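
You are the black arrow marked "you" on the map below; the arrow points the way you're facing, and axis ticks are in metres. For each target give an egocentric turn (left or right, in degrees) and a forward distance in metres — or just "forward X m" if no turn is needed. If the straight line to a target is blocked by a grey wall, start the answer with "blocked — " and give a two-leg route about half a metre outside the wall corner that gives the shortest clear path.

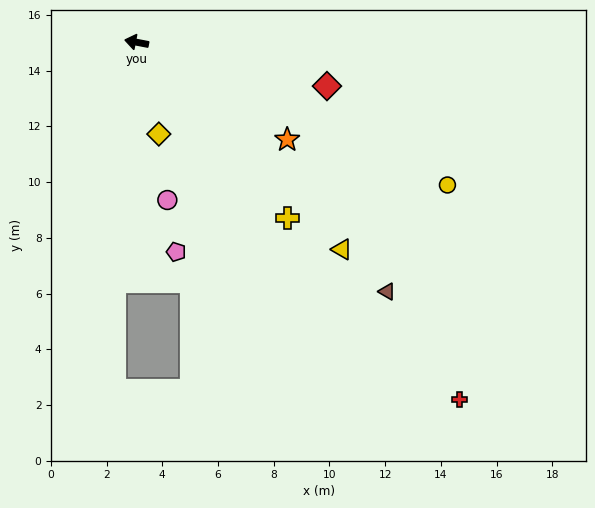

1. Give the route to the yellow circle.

turn left 166°, forward 12.3 m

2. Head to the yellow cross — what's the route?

turn left 142°, forward 8.3 m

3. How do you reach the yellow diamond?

turn left 114°, forward 3.4 m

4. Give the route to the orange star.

turn left 158°, forward 6.4 m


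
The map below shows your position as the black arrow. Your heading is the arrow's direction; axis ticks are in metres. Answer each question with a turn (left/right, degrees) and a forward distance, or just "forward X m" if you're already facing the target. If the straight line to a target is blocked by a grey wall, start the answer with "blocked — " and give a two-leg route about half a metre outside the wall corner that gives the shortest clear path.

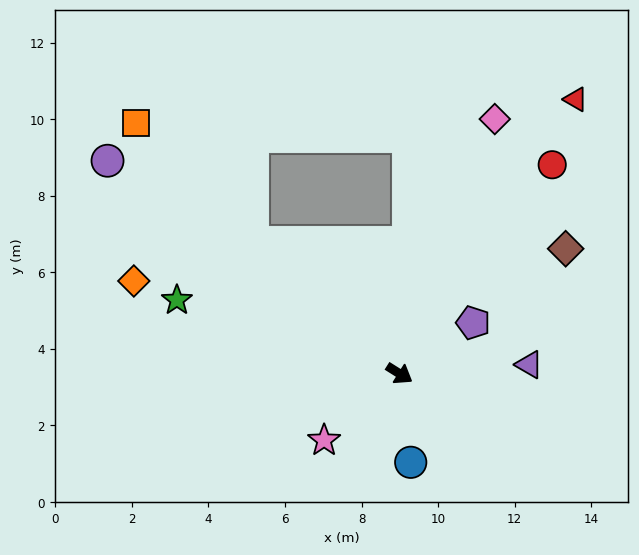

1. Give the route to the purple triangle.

turn left 36°, forward 3.4 m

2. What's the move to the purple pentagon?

turn left 67°, forward 2.3 m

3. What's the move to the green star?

turn right 166°, forward 6.1 m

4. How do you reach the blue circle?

turn right 51°, forward 2.3 m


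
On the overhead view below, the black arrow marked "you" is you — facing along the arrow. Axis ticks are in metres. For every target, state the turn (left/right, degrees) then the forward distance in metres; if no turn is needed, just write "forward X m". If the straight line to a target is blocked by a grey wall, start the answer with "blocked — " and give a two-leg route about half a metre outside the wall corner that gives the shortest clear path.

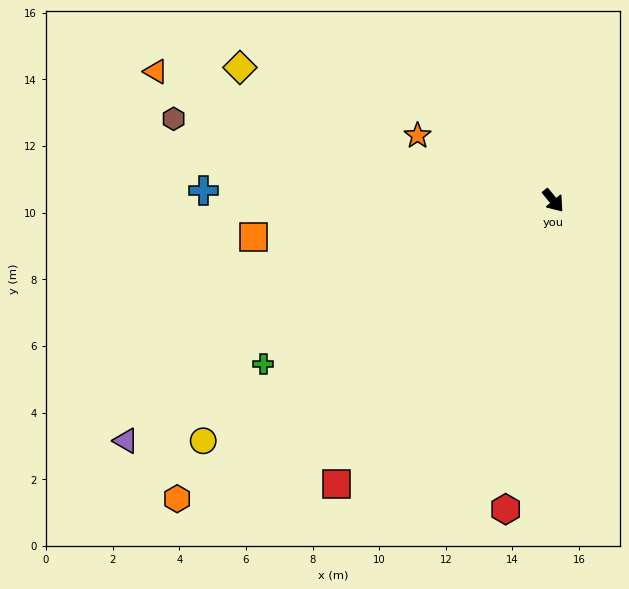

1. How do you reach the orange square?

turn right 123°, forward 9.1 m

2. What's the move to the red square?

turn right 77°, forward 10.7 m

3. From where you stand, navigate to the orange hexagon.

turn right 91°, forward 14.4 m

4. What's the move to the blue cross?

turn right 131°, forward 10.5 m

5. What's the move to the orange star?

turn right 155°, forward 4.5 m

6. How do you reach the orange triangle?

turn right 148°, forward 12.5 m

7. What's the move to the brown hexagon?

turn right 142°, forward 11.7 m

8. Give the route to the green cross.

turn right 100°, forward 10.0 m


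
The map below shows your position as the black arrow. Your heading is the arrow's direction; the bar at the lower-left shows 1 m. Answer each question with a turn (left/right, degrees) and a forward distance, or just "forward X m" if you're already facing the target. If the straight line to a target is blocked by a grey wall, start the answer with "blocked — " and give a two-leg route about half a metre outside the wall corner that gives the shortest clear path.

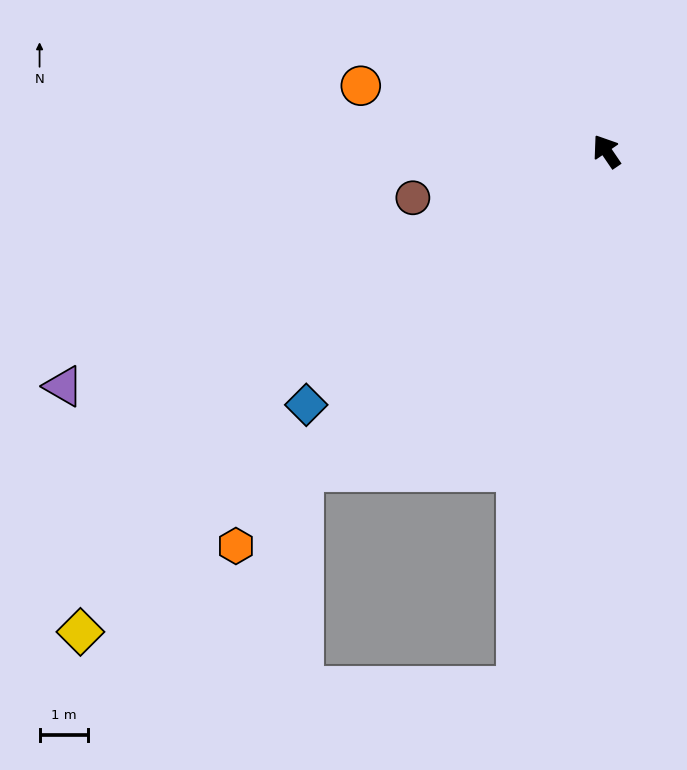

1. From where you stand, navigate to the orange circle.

turn left 41°, forward 5.3 m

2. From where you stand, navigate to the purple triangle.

turn left 79°, forward 12.3 m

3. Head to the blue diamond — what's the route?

turn left 96°, forward 8.1 m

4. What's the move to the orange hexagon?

turn left 103°, forward 11.2 m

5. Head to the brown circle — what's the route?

turn left 69°, forward 4.1 m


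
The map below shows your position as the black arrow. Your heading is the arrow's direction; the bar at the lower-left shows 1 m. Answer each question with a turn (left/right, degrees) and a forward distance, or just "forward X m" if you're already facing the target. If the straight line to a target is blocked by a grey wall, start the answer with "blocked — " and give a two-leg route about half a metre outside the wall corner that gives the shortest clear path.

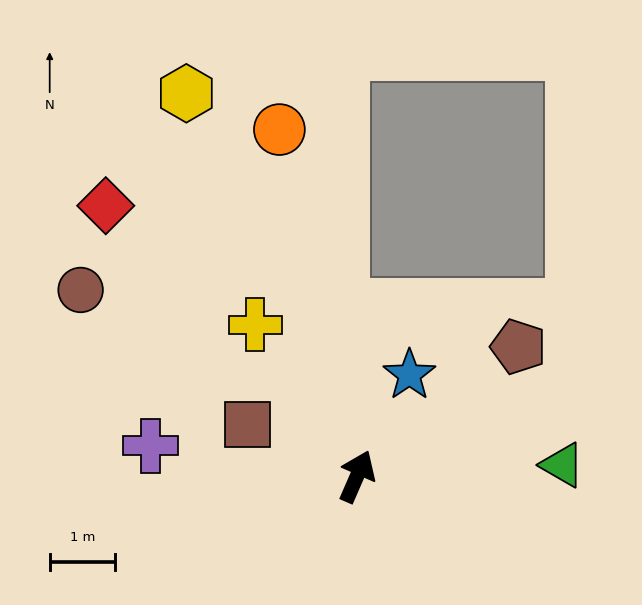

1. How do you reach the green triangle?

turn right 63°, forward 3.1 m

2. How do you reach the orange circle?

turn left 36°, forward 5.4 m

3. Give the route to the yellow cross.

turn left 57°, forward 2.8 m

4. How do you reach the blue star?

turn right 4°, forward 1.7 m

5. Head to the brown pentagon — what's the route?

turn right 28°, forward 3.2 m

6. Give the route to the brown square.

turn left 88°, forward 1.9 m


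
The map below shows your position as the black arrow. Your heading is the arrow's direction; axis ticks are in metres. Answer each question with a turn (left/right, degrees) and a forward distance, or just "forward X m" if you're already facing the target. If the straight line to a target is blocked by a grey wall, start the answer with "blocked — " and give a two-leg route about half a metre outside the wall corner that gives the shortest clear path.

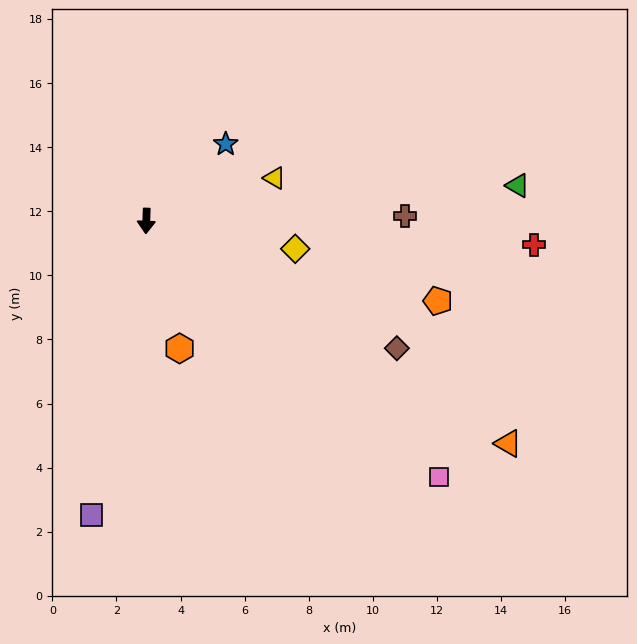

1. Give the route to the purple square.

turn right 8°, forward 9.3 m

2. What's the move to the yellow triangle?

turn left 111°, forward 4.2 m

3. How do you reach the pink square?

turn left 51°, forward 12.1 m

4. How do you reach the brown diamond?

turn left 65°, forward 8.8 m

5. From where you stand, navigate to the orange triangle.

turn left 61°, forward 13.3 m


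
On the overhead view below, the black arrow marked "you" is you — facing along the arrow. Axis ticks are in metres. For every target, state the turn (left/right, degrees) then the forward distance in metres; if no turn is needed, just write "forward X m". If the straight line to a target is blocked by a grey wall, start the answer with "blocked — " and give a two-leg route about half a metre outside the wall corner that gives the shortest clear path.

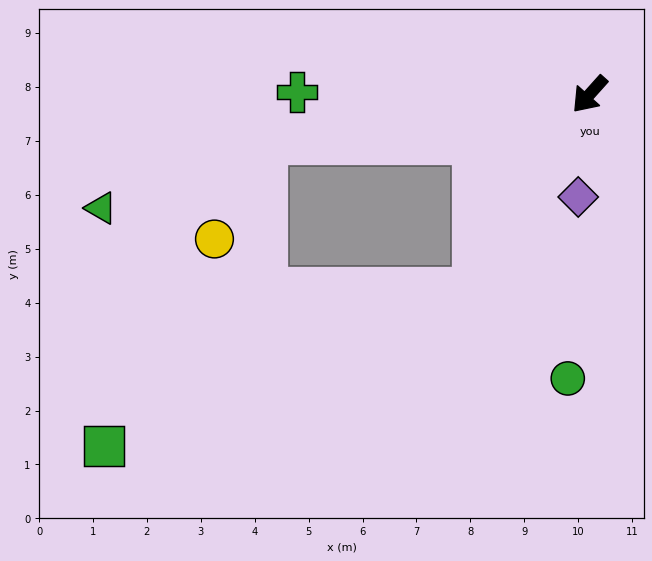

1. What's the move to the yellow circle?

blocked — turn right 40°, forward 6.1 m, then turn left 54°, forward 2.0 m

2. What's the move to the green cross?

turn right 49°, forward 5.4 m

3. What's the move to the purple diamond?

turn left 36°, forward 1.9 m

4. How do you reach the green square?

blocked — turn left 12°, forward 4.2 m, then turn right 37°, forward 7.5 m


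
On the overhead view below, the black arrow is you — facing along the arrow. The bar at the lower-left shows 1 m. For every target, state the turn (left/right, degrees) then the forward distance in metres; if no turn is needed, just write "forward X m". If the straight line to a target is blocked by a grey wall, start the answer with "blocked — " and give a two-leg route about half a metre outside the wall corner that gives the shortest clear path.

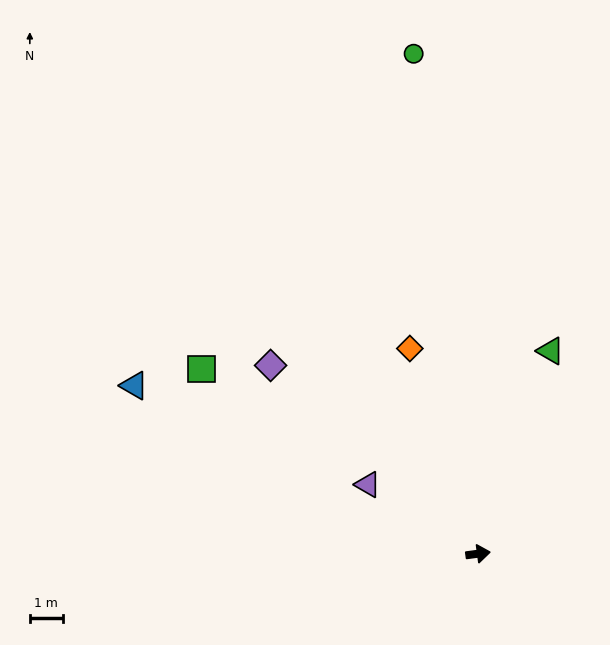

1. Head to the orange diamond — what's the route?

turn left 101°, forward 6.5 m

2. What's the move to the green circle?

turn left 90°, forward 15.2 m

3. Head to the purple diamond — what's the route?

turn left 130°, forward 8.5 m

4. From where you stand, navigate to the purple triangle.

turn left 140°, forward 3.9 m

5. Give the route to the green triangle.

turn left 63°, forward 6.5 m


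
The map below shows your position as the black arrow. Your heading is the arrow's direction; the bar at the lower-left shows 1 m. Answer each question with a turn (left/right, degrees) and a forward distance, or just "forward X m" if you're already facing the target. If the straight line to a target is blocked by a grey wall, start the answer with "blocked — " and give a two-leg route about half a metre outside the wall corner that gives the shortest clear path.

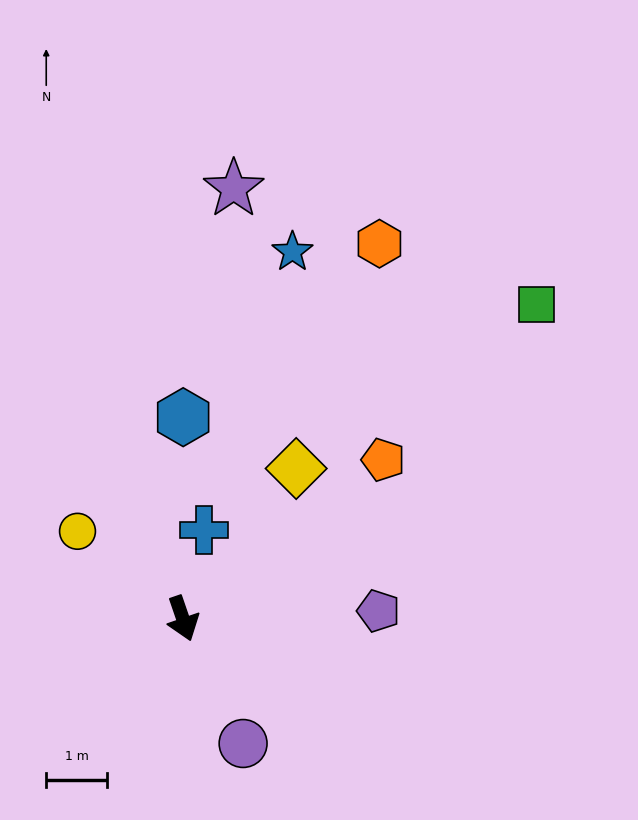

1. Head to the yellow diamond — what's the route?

turn left 124°, forward 3.1 m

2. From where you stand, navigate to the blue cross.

turn left 147°, forward 1.5 m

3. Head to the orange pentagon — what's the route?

turn left 109°, forward 4.2 m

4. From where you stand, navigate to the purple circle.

turn left 7°, forward 2.3 m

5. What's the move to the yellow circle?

turn right 149°, forward 2.3 m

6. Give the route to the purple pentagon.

turn left 73°, forward 3.2 m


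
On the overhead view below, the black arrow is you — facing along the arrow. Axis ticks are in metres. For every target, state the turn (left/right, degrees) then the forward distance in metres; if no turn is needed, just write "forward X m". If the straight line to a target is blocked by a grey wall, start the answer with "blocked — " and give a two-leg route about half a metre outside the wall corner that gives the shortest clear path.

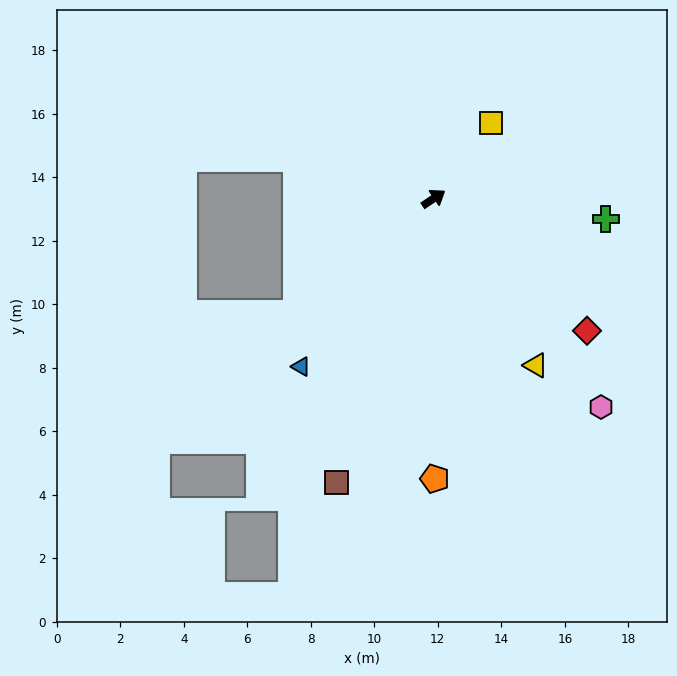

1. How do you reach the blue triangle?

turn right 162°, forward 6.7 m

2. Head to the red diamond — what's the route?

turn right 75°, forward 6.4 m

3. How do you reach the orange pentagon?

turn right 124°, forward 8.8 m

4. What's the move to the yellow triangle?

turn right 92°, forward 6.2 m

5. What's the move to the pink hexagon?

turn right 85°, forward 8.4 m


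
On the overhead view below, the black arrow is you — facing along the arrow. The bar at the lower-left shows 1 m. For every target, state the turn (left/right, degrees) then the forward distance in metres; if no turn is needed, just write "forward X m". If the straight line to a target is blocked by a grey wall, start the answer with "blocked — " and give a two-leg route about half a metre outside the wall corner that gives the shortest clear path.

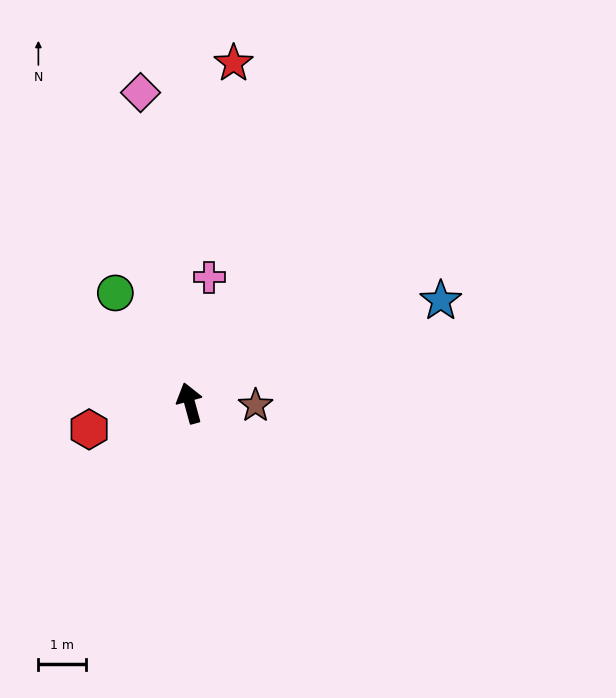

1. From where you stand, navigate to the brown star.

turn right 107°, forward 1.4 m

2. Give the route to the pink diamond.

turn right 6°, forward 6.6 m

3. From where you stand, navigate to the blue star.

turn right 83°, forward 5.7 m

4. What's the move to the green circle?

turn left 19°, forward 2.8 m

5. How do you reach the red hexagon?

turn left 89°, forward 2.2 m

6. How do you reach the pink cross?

turn right 24°, forward 2.7 m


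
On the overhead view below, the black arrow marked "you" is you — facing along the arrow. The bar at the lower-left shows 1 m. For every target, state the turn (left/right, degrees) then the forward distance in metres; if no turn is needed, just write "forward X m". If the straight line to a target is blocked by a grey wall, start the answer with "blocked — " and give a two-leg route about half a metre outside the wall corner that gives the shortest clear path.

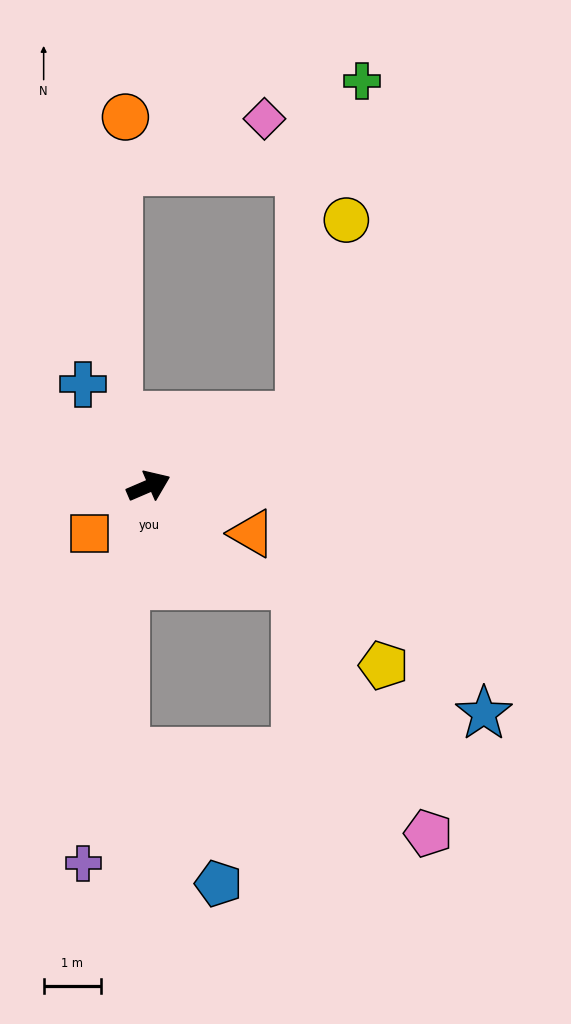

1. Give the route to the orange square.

turn right 164°, forward 1.3 m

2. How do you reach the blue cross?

turn left 100°, forward 2.1 m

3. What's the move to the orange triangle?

turn right 48°, forward 2.0 m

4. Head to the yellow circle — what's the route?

blocked — forward 2.9 m, then turn left 53°, forward 3.5 m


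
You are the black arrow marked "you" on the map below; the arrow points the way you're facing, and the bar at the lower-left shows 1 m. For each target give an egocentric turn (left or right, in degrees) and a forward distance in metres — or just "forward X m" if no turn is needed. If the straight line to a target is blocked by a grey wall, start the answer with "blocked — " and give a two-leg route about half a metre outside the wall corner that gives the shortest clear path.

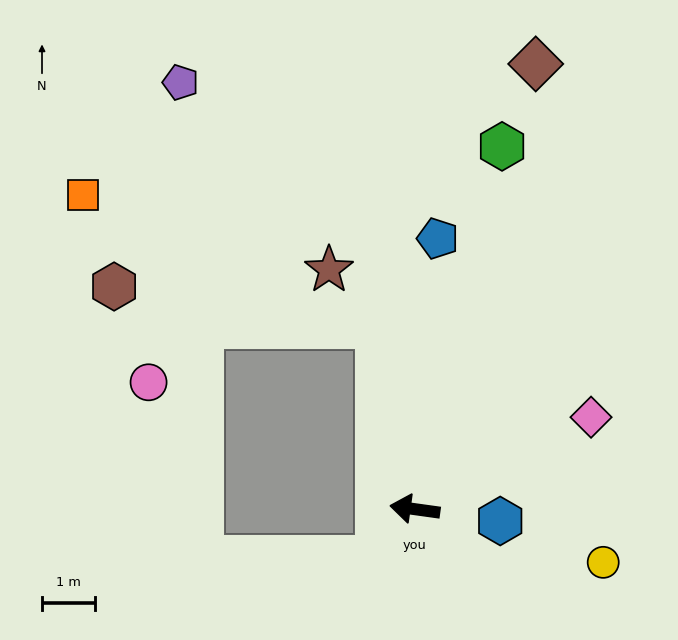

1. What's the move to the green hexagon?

turn right 96°, forward 7.1 m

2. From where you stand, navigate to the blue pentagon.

turn right 87°, forward 5.1 m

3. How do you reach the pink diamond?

turn right 145°, forward 3.8 m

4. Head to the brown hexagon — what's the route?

blocked — turn right 71°, forward 3.5 m, then turn left 70°, forward 5.1 m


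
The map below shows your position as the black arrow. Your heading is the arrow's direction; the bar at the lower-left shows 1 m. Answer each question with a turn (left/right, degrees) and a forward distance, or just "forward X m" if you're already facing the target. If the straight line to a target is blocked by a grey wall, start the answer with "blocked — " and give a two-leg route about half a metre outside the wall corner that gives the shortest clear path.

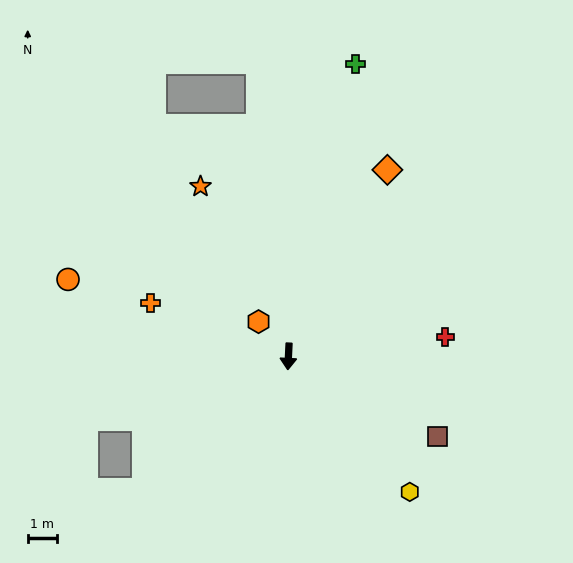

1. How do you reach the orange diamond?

turn left 155°, forward 7.2 m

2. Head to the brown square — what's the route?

turn left 65°, forward 5.7 m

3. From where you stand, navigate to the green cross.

turn left 170°, forward 10.2 m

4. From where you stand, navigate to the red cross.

turn left 100°, forward 5.4 m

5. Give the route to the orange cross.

turn right 108°, forward 5.0 m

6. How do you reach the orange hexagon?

turn right 137°, forward 1.6 m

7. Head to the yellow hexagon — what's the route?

turn left 45°, forward 6.2 m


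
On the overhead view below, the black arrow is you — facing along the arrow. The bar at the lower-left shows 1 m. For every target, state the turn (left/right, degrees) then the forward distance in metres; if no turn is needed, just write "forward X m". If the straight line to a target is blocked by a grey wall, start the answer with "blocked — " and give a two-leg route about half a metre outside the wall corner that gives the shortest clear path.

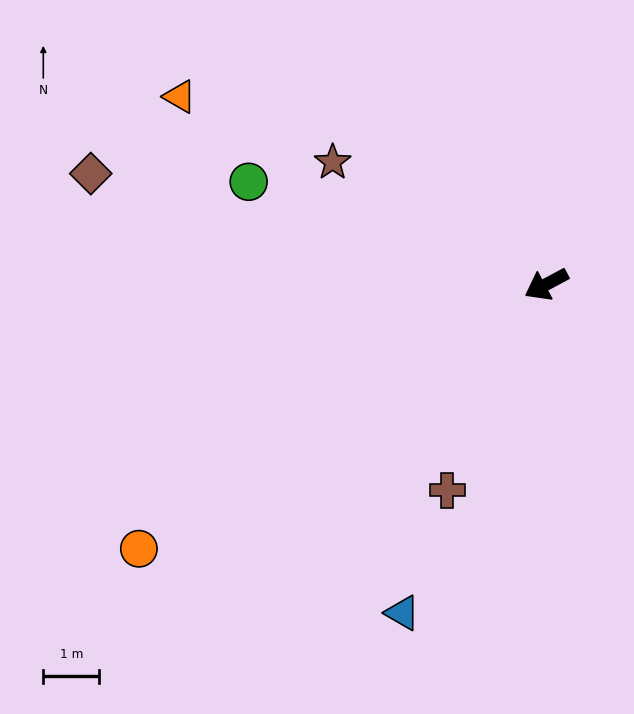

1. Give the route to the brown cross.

turn left 36°, forward 4.1 m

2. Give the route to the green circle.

turn right 47°, forward 5.6 m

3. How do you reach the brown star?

turn right 58°, forward 4.4 m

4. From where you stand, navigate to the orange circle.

turn left 5°, forward 8.7 m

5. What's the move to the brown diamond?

turn right 42°, forward 8.4 m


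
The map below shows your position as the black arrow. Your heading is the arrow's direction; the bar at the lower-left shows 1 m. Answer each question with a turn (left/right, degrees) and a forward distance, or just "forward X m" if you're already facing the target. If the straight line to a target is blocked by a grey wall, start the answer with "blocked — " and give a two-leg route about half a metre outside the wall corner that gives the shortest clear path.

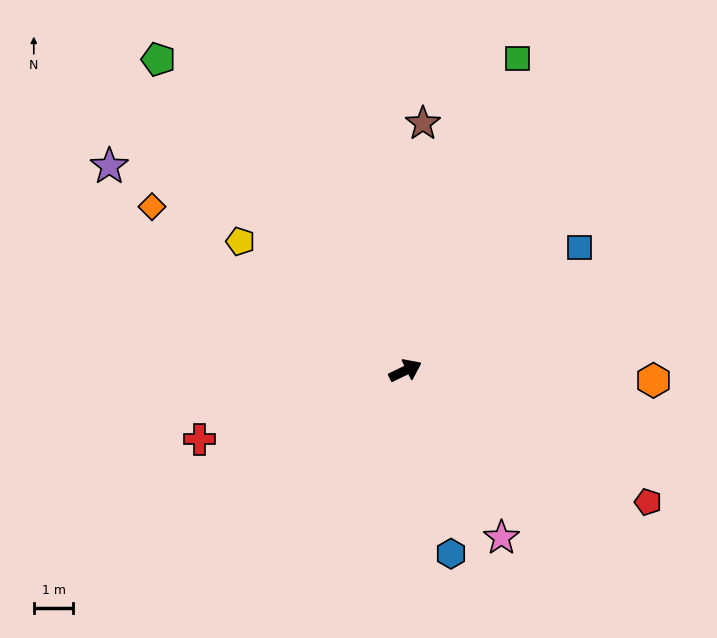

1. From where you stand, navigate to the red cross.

turn left 173°, forward 5.5 m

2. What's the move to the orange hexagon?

turn right 28°, forward 6.3 m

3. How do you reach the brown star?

turn left 60°, forward 6.2 m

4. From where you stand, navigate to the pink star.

turn right 86°, forward 4.9 m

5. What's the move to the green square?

turn left 44°, forward 8.4 m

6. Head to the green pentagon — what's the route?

turn left 103°, forward 10.0 m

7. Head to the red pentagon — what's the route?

turn right 54°, forward 7.0 m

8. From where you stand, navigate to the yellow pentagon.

turn left 116°, forward 5.3 m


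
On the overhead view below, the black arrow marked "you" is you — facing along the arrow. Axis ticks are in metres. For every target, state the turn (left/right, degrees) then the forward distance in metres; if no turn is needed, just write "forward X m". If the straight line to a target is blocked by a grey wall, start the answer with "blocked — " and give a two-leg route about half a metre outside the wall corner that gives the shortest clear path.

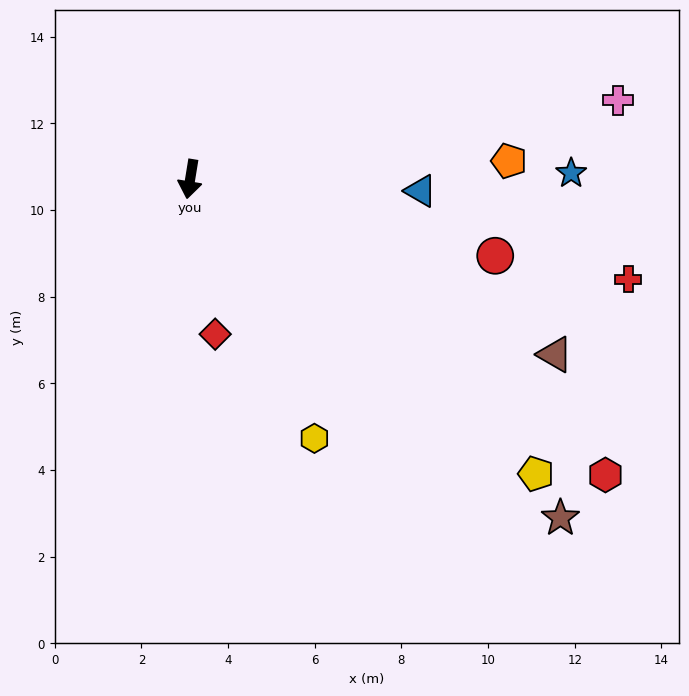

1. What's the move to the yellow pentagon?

turn left 59°, forward 10.5 m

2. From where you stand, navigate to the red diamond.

turn left 18°, forward 3.6 m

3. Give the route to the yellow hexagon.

turn left 35°, forward 6.6 m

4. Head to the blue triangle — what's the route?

turn left 96°, forward 5.3 m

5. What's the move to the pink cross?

turn left 110°, forward 10.0 m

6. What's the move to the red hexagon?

turn left 64°, forward 11.8 m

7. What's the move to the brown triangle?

turn left 74°, forward 9.3 m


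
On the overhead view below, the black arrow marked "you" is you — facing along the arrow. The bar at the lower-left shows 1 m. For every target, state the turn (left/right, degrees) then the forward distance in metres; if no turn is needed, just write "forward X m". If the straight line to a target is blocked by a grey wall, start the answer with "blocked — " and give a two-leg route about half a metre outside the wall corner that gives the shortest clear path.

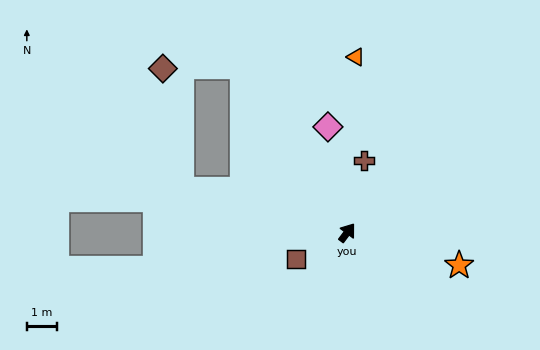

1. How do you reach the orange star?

turn right 70°, forward 3.9 m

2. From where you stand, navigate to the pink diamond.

turn left 47°, forward 3.6 m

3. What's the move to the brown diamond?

blocked — turn left 112°, forward 5.7 m, then turn right 66°, forward 4.1 m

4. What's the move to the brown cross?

turn left 24°, forward 2.5 m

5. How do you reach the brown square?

turn left 154°, forward 1.9 m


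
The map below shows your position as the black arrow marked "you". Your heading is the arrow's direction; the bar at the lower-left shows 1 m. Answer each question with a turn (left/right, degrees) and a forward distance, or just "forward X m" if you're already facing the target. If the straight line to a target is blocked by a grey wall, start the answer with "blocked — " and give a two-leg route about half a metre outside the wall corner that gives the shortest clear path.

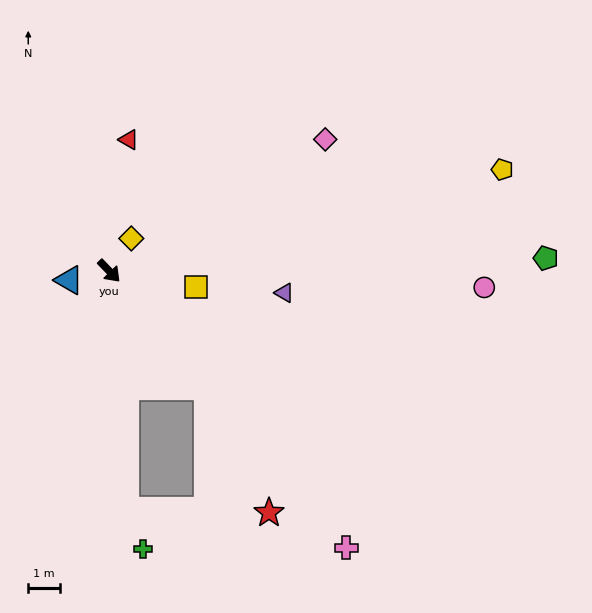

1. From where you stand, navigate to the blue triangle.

turn right 121°, forward 1.3 m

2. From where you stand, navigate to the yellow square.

turn left 36°, forward 2.8 m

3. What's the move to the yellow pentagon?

turn left 60°, forward 12.7 m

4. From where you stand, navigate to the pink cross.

turn right 3°, forward 11.4 m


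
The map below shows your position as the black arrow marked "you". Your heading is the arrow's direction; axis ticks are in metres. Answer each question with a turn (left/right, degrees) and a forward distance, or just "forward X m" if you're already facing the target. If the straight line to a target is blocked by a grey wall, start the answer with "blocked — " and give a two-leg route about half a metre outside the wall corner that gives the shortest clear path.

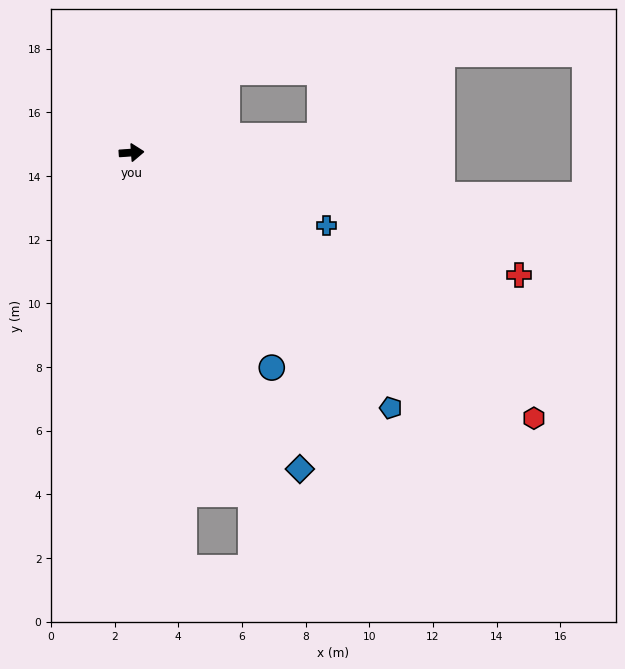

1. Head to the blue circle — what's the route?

turn right 61°, forward 8.1 m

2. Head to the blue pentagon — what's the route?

turn right 49°, forward 11.4 m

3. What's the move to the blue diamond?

turn right 66°, forward 11.3 m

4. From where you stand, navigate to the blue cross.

turn right 24°, forward 6.5 m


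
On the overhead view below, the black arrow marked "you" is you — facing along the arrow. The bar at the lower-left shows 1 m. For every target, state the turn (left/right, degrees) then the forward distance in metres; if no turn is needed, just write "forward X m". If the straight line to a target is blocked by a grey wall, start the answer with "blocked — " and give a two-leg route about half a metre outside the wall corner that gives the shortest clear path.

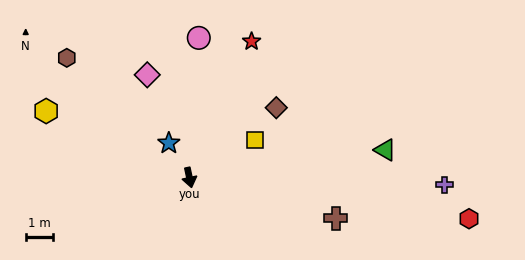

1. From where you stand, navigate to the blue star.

turn right 161°, forward 1.5 m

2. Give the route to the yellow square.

turn left 108°, forward 2.8 m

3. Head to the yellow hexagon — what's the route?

turn right 127°, forward 5.8 m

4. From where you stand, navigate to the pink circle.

turn left 164°, forward 5.2 m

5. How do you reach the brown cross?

turn left 62°, forward 5.6 m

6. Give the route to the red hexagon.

turn left 70°, forward 10.4 m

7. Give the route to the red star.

turn left 143°, forward 5.5 m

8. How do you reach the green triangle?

turn left 86°, forward 7.3 m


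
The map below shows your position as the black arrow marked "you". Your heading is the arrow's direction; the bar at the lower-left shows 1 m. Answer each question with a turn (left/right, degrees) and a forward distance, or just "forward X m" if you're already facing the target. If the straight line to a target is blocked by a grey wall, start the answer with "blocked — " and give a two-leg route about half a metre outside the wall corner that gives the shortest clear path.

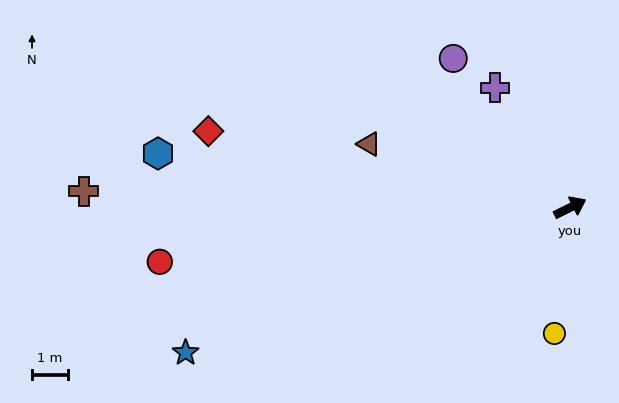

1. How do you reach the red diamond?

turn left 142°, forward 10.3 m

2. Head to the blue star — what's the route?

turn left 174°, forward 11.4 m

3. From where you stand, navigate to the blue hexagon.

turn left 146°, forward 11.6 m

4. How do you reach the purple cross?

turn left 96°, forward 3.9 m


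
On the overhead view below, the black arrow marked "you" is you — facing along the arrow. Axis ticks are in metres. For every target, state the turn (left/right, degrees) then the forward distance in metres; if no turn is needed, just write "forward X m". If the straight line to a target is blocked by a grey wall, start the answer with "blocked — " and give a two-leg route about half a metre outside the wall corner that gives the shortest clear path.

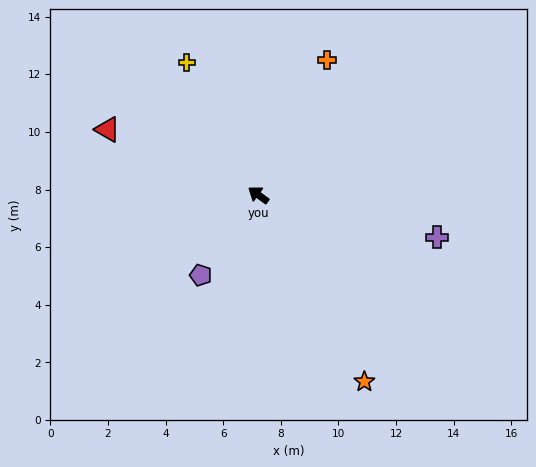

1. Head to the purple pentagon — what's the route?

turn left 90°, forward 3.4 m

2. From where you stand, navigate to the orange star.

turn left 156°, forward 7.5 m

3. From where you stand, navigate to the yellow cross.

turn right 26°, forward 5.2 m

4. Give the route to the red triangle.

turn left 13°, forward 5.7 m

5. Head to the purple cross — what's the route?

turn right 157°, forward 6.4 m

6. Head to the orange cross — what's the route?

turn right 81°, forward 5.2 m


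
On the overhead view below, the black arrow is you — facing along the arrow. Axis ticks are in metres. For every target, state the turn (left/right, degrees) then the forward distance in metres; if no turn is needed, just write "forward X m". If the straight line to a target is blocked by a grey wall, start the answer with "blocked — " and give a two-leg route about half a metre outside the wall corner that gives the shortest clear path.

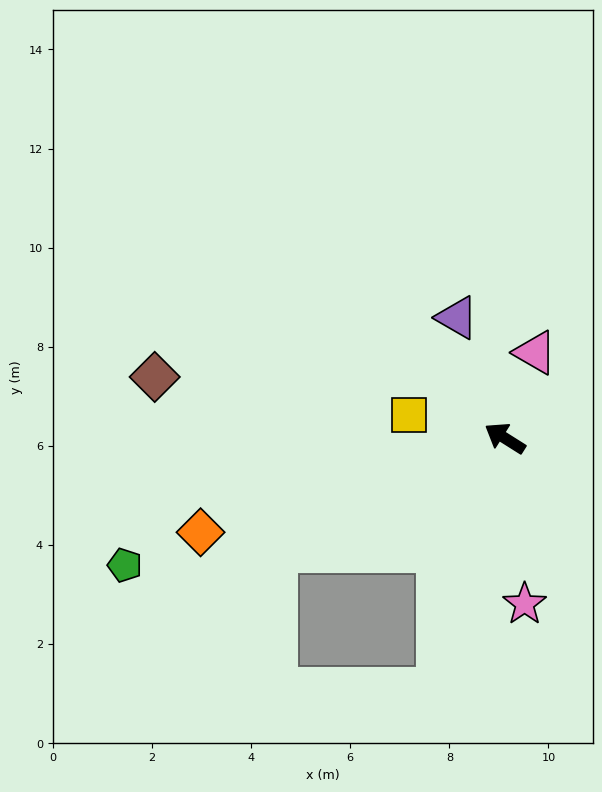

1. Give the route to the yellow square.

turn left 19°, forward 2.0 m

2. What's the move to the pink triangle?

turn right 77°, forward 1.8 m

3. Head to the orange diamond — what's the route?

turn left 49°, forward 6.4 m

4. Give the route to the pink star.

turn left 129°, forward 3.4 m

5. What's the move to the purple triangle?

turn right 36°, forward 2.6 m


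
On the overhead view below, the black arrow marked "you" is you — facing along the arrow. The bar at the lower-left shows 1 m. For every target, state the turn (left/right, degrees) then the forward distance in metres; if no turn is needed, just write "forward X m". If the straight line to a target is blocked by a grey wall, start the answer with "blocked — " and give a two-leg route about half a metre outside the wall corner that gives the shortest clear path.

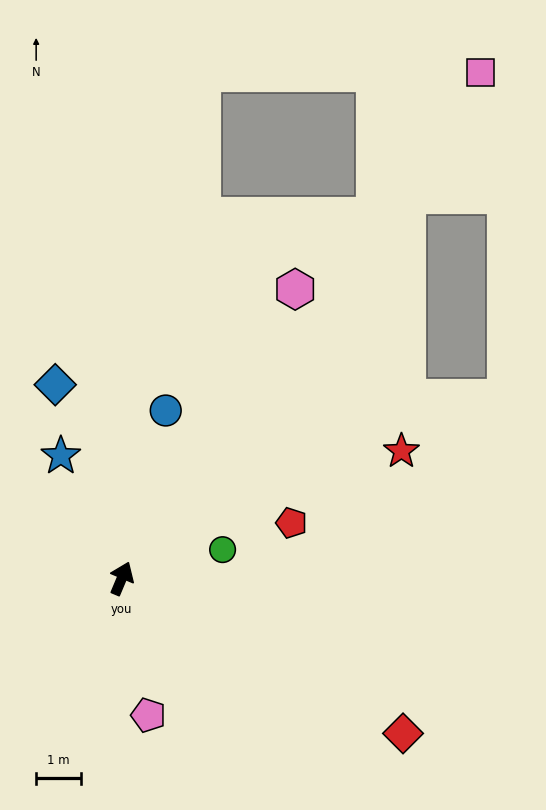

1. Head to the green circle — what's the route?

turn right 51°, forward 2.3 m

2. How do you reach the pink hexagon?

turn right 8°, forward 7.5 m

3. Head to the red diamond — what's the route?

turn right 96°, forward 7.2 m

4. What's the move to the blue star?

turn left 49°, forward 3.1 m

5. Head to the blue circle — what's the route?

turn left 8°, forward 3.9 m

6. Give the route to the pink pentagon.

turn right 146°, forward 3.1 m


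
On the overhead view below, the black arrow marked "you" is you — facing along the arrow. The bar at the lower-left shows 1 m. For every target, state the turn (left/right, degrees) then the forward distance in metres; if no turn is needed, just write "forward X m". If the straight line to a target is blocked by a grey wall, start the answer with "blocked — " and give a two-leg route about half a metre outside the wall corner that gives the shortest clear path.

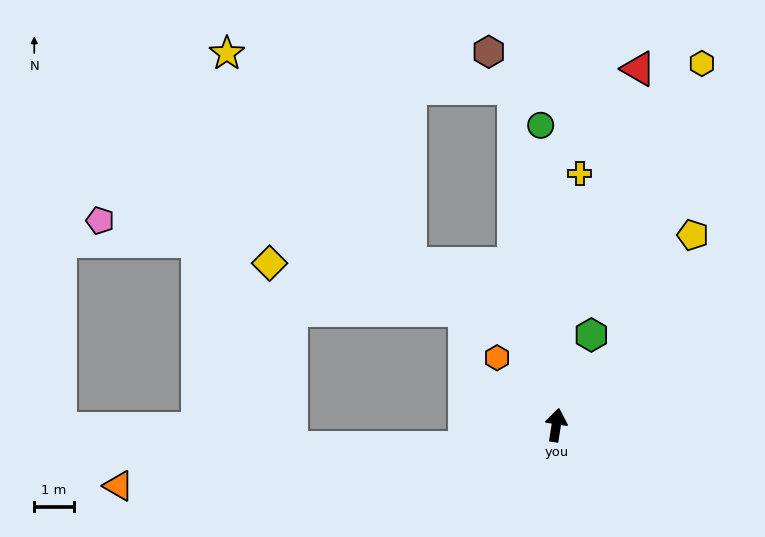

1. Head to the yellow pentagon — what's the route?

turn right 27°, forward 5.9 m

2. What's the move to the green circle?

turn left 12°, forward 7.6 m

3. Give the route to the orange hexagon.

turn left 50°, forward 2.3 m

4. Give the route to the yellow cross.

turn left 4°, forward 6.4 m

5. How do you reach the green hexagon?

turn right 12°, forward 2.4 m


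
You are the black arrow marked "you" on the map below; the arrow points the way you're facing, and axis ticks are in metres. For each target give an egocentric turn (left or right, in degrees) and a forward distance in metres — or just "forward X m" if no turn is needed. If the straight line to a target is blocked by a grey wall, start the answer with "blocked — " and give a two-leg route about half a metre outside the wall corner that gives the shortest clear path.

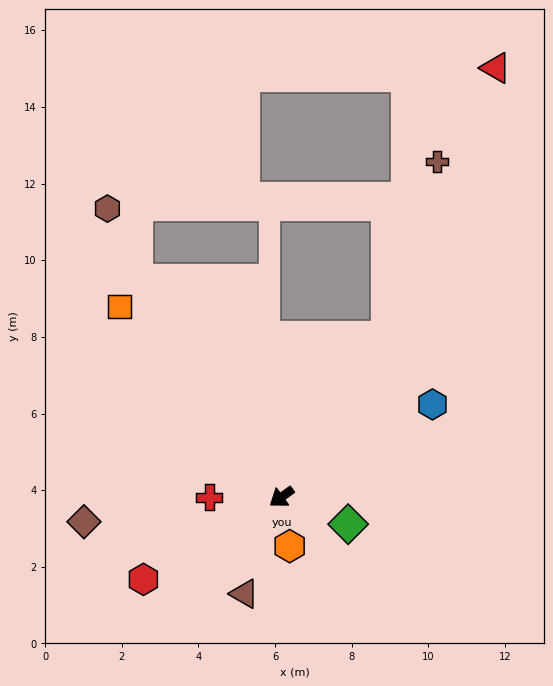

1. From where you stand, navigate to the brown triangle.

turn left 33°, forward 2.7 m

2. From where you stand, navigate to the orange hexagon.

turn left 64°, forward 1.3 m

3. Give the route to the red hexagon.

turn right 5°, forward 4.2 m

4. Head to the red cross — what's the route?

turn right 36°, forward 1.9 m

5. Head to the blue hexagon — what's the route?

turn left 176°, forward 4.6 m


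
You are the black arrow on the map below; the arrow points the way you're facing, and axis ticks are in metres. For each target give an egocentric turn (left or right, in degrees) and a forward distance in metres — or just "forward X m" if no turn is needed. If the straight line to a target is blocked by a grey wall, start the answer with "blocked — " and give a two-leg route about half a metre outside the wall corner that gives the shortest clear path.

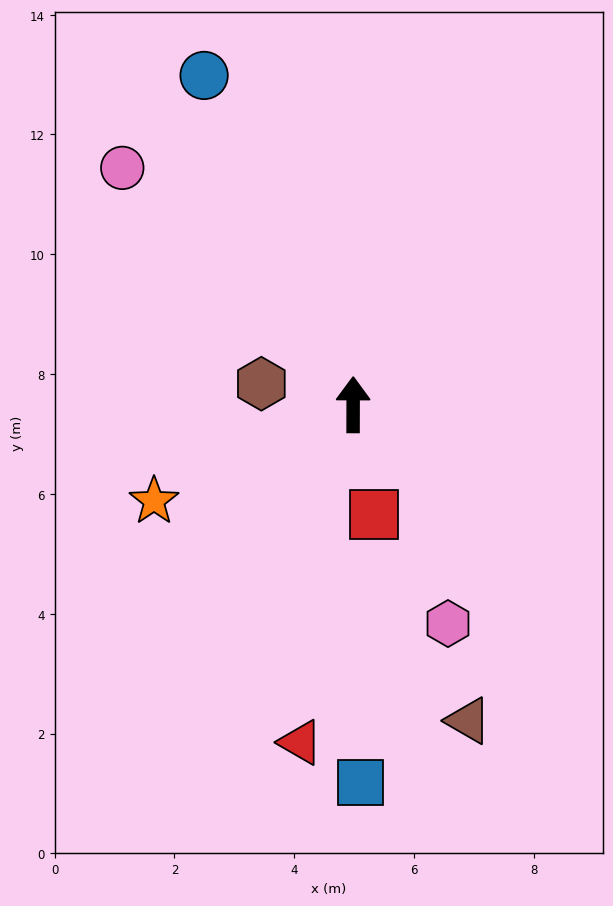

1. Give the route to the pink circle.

turn left 44°, forward 5.5 m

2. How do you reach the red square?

turn right 169°, forward 1.9 m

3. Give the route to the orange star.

turn left 116°, forward 3.7 m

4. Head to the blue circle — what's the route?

turn left 25°, forward 6.0 m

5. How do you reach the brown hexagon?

turn left 77°, forward 1.6 m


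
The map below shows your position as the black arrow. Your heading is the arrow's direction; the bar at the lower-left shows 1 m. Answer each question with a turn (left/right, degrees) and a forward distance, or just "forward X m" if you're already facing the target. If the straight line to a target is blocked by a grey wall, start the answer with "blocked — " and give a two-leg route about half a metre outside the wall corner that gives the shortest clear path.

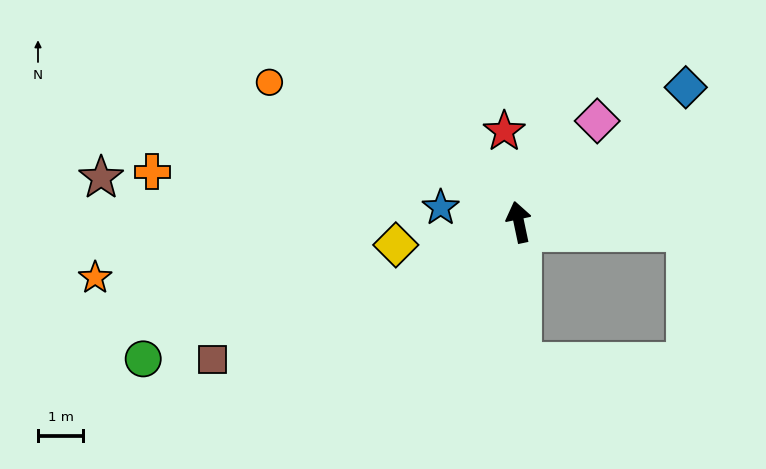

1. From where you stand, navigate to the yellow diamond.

turn left 89°, forward 2.8 m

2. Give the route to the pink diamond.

turn right 50°, forward 2.8 m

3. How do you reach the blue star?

turn left 68°, forward 1.8 m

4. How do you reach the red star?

turn right 3°, forward 2.0 m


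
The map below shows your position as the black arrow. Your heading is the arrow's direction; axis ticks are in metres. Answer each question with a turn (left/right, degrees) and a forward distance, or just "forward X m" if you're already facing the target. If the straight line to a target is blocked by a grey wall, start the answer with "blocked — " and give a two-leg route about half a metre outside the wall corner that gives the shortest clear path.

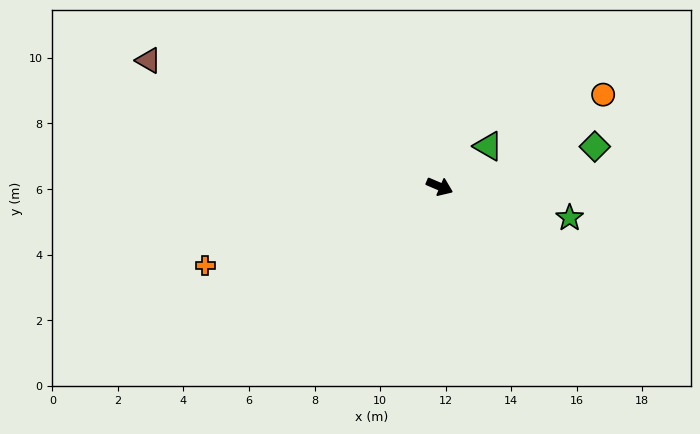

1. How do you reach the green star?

turn left 10°, forward 4.1 m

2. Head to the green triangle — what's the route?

turn left 63°, forward 1.9 m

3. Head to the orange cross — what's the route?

turn right 138°, forward 7.5 m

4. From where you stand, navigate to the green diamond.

turn left 38°, forward 4.9 m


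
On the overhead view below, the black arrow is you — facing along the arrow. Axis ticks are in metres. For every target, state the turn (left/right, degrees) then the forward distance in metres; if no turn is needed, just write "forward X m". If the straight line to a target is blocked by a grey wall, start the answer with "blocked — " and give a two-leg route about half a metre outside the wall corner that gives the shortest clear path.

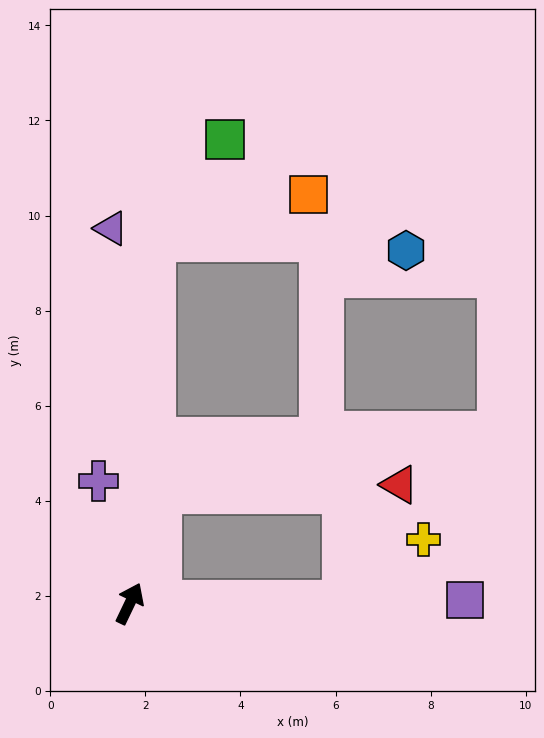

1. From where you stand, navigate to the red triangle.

blocked — turn right 64°, forward 4.5 m, then turn left 63°, forward 2.7 m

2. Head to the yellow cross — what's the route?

blocked — turn right 64°, forward 4.5 m, then turn left 37°, forward 2.1 m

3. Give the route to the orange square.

blocked — turn left 22°, forward 7.6 m, then turn right 69°, forward 3.4 m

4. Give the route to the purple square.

turn right 64°, forward 7.1 m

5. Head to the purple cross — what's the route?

turn left 40°, forward 2.7 m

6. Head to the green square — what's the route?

blocked — turn left 22°, forward 7.6 m, then turn right 31°, forward 2.6 m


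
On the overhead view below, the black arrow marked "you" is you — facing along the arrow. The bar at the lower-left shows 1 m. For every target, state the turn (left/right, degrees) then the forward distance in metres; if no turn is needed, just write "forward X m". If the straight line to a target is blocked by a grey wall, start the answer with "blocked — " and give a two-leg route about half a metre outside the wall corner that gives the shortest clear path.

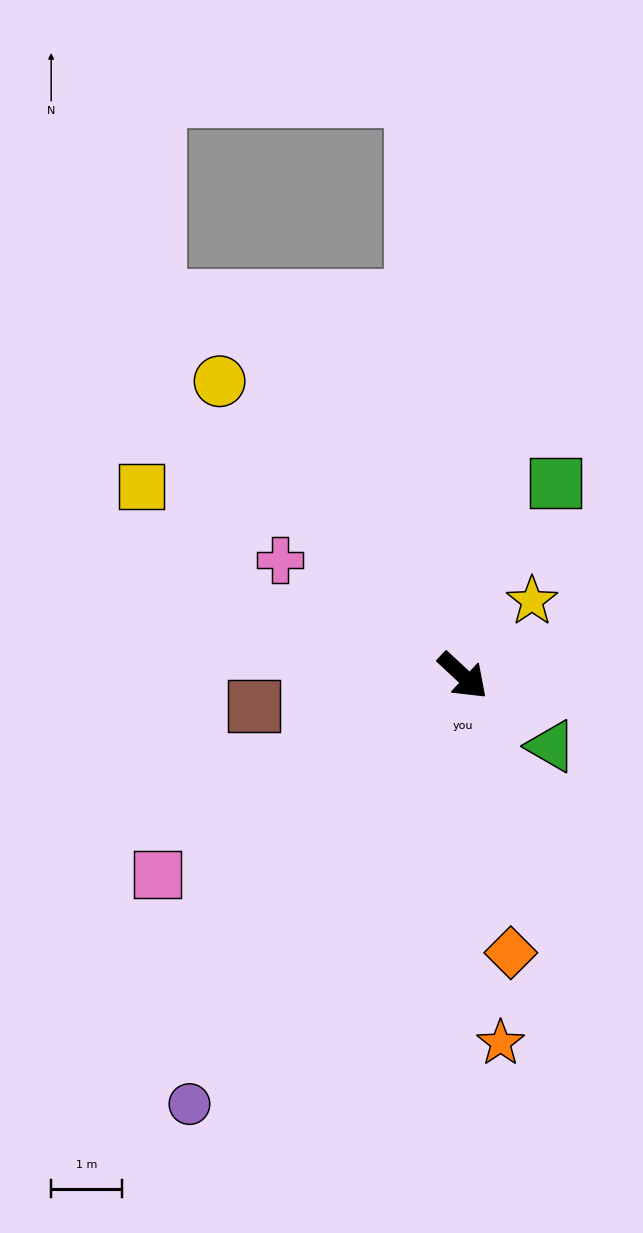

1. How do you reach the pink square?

turn right 104°, forward 5.2 m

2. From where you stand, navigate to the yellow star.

turn left 90°, forward 1.4 m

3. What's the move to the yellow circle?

turn left 172°, forward 5.4 m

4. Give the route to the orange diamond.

turn right 37°, forward 4.0 m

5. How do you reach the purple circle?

turn right 80°, forward 7.2 m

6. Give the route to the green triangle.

turn left 4°, forward 1.6 m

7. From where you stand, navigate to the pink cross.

turn right 169°, forward 3.1 m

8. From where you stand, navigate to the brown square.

turn right 129°, forward 3.0 m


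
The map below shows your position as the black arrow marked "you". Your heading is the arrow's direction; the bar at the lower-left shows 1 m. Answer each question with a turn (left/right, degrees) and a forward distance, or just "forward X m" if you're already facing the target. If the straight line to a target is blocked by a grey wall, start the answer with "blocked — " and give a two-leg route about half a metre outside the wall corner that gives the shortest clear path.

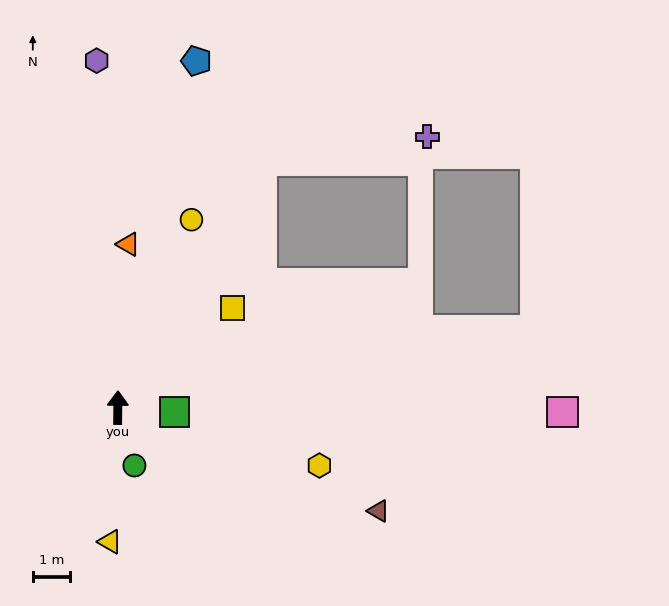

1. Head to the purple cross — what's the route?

blocked — turn right 30°, forward 7.7 m, then turn right 51°, forward 4.5 m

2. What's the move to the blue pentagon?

turn right 12°, forward 9.6 m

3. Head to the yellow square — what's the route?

turn right 48°, forward 4.1 m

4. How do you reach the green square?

turn right 94°, forward 1.5 m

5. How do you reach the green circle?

turn right 163°, forward 1.6 m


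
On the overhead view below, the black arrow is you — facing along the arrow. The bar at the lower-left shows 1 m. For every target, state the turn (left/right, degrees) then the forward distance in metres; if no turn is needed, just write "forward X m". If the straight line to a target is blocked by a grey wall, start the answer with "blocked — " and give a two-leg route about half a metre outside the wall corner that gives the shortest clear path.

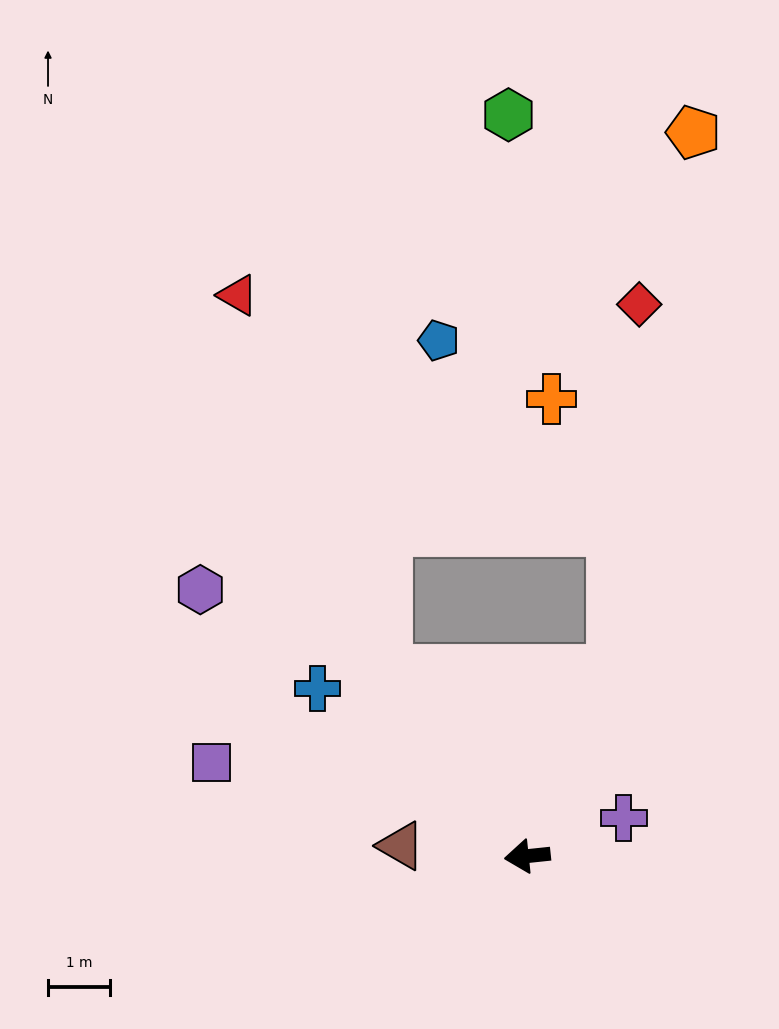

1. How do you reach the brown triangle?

turn right 11°, forward 2.0 m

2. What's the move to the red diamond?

blocked — turn right 121°, forward 3.3 m, then turn left 21°, forward 5.9 m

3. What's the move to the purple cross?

turn right 164°, forward 1.7 m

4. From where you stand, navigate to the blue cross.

turn right 45°, forward 4.3 m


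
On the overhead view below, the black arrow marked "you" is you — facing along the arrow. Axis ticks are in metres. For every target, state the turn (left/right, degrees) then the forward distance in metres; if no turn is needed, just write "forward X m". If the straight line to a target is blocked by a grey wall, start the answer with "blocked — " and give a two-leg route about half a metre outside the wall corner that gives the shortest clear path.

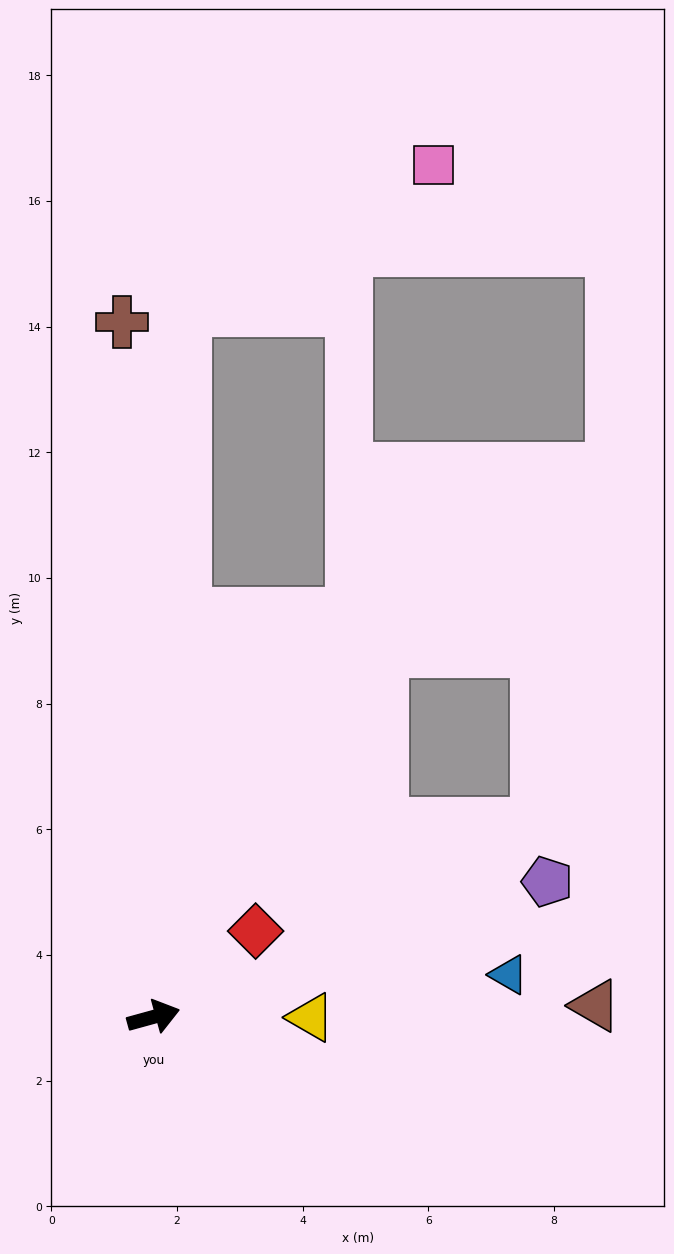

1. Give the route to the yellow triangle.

turn right 16°, forward 2.5 m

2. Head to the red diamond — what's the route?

turn left 25°, forward 2.1 m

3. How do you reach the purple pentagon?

turn left 4°, forward 6.6 m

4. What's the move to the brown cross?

turn left 77°, forward 11.1 m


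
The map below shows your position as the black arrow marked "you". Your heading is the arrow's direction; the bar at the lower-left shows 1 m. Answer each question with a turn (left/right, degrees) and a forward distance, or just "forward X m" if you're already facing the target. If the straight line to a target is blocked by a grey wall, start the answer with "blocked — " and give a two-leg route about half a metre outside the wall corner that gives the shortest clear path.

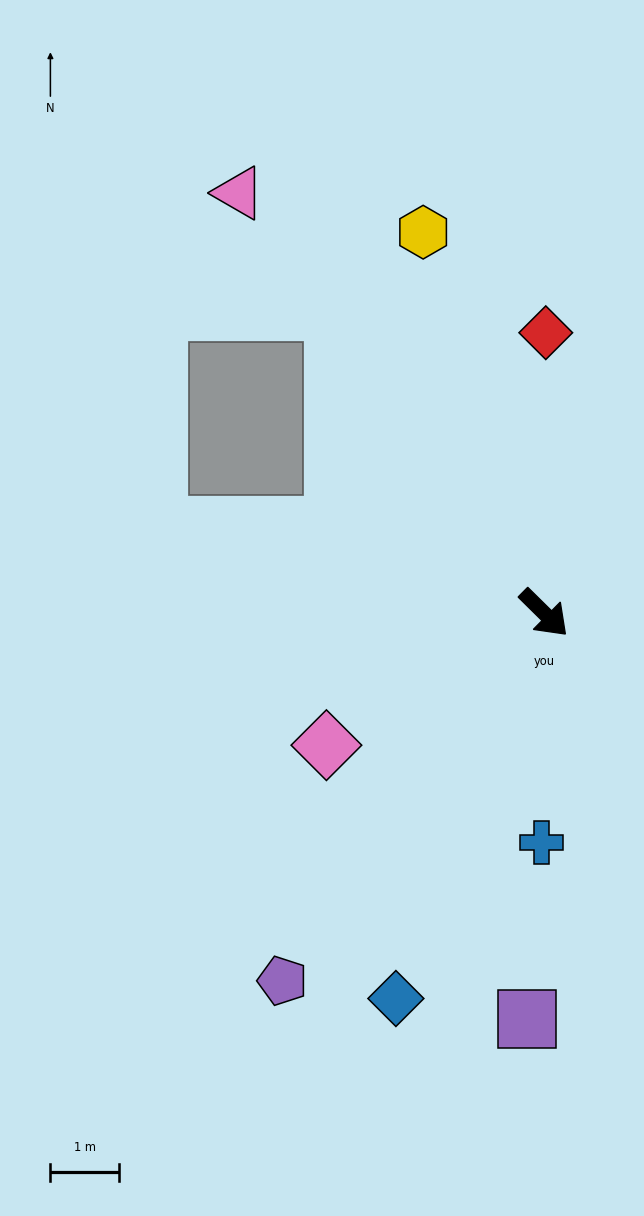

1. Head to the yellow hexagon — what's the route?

turn left 152°, forward 5.8 m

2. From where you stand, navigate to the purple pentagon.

turn right 81°, forward 6.6 m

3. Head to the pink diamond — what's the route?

turn right 104°, forward 3.7 m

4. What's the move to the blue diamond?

turn right 66°, forward 6.0 m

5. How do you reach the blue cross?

turn right 46°, forward 3.3 m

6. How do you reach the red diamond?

turn left 134°, forward 4.1 m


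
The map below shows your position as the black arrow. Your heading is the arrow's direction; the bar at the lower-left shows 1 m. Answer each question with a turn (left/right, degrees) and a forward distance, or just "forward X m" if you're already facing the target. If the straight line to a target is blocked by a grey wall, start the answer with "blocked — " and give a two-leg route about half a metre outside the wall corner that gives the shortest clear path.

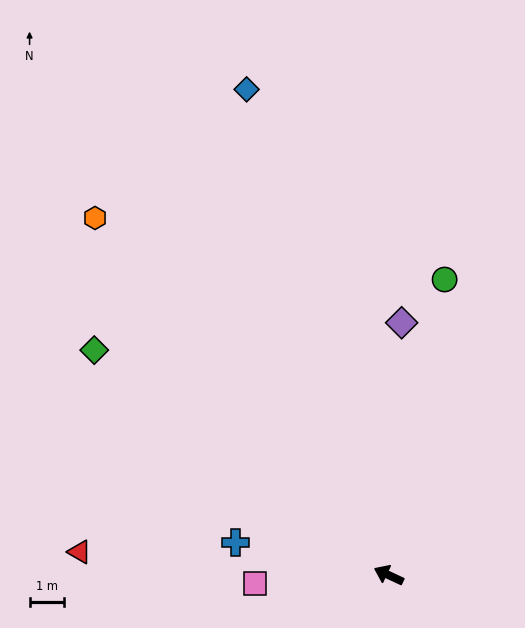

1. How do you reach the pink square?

turn left 29°, forward 3.9 m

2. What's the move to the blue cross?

turn left 13°, forward 4.6 m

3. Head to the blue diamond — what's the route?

turn right 49°, forward 14.9 m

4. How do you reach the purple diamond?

turn right 68°, forward 7.4 m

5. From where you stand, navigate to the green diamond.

turn right 12°, forward 10.9 m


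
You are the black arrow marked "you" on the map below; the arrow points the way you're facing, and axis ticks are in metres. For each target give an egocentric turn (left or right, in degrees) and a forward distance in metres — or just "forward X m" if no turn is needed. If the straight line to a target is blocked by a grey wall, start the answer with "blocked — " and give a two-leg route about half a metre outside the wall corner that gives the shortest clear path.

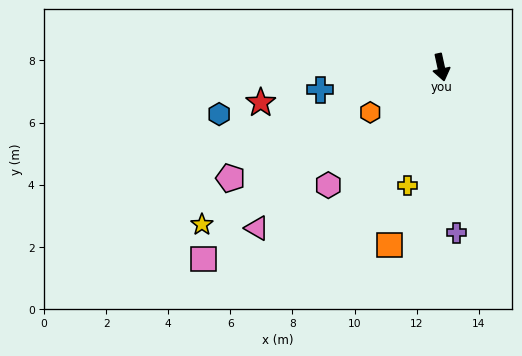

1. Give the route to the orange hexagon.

turn right 70°, forward 2.7 m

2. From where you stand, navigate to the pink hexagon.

turn right 56°, forward 5.3 m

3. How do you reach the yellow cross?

turn right 28°, forward 4.0 m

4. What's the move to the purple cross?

turn right 7°, forward 5.4 m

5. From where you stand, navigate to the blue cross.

turn right 92°, forward 4.0 m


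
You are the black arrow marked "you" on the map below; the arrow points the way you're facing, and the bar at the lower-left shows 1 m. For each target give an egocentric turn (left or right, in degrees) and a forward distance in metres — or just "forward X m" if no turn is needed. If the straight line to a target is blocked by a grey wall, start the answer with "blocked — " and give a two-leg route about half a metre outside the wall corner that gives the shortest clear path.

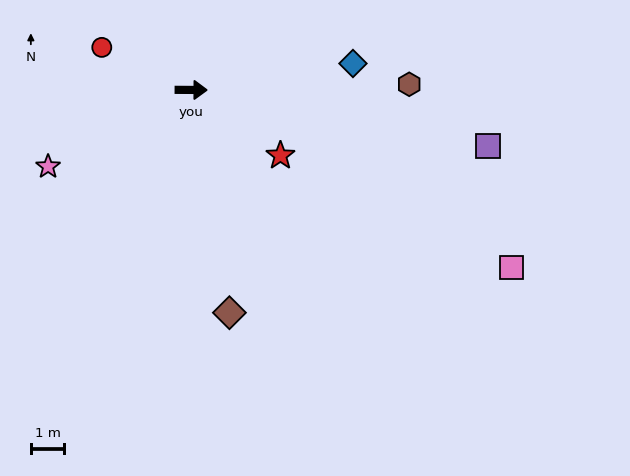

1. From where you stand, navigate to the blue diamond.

turn left 10°, forward 4.9 m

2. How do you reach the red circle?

turn left 155°, forward 3.0 m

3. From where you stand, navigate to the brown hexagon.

forward 6.5 m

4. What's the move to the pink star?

turn right 151°, forward 4.8 m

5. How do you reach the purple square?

turn right 10°, forward 9.0 m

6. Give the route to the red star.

turn right 36°, forward 3.3 m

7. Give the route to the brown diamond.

turn right 80°, forward 6.8 m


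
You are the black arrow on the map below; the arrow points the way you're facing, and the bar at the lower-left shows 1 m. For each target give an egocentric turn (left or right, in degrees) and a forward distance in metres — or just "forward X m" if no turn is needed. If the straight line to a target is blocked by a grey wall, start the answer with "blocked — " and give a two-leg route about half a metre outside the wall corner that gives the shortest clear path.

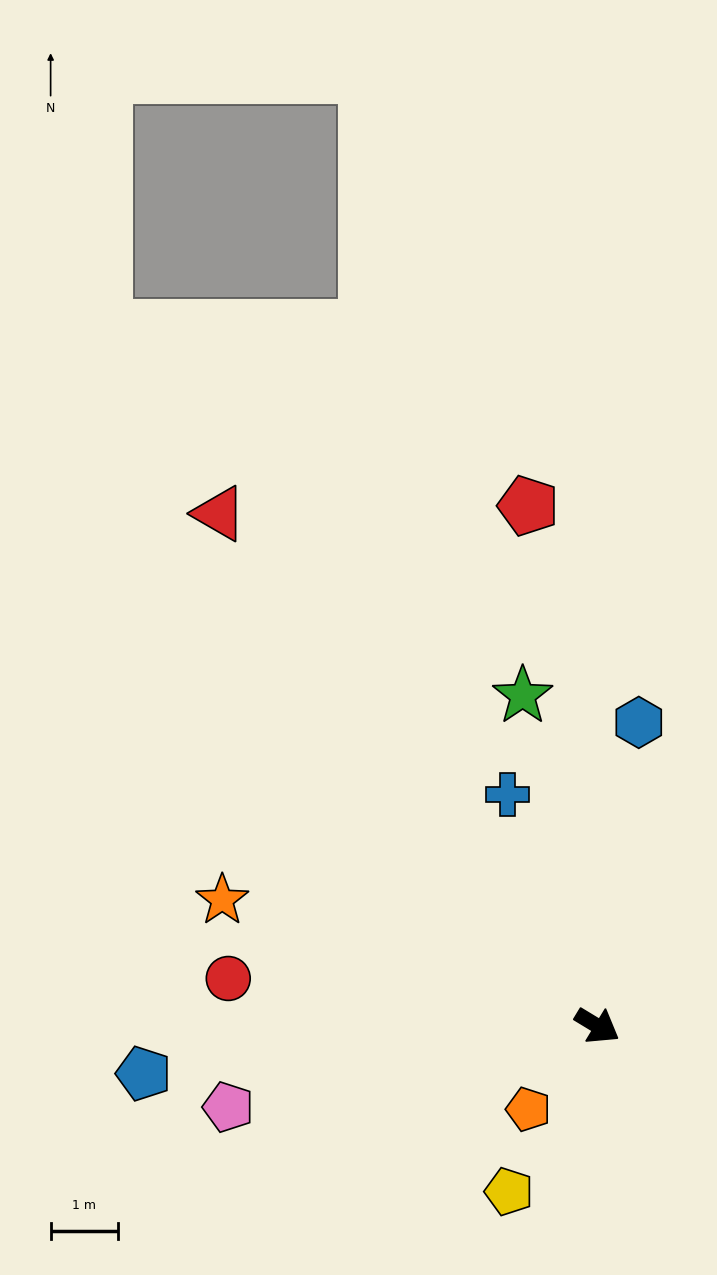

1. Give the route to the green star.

turn left 134°, forward 5.0 m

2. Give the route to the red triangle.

turn left 158°, forward 9.4 m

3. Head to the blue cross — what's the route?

turn left 142°, forward 3.7 m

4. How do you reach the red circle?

turn right 156°, forward 5.5 m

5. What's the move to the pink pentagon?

turn right 136°, forward 5.6 m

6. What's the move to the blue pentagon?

turn right 143°, forward 6.7 m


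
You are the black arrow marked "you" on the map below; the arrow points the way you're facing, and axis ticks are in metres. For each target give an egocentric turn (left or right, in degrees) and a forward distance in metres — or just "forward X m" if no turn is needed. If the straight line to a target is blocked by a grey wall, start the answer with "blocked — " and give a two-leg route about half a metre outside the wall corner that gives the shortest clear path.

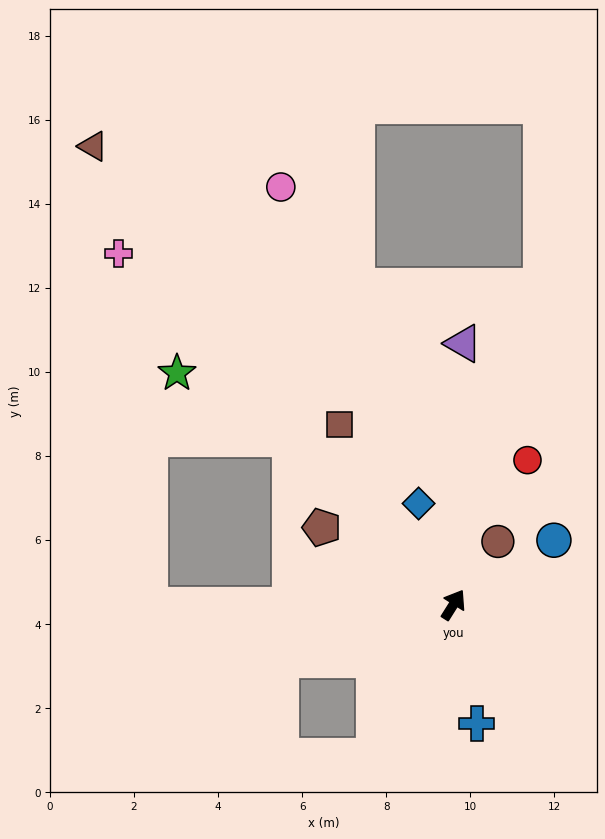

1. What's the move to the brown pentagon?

turn left 92°, forward 3.6 m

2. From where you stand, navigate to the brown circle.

turn right 3°, forward 1.8 m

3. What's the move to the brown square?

turn left 64°, forward 5.1 m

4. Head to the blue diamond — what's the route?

turn left 51°, forward 2.5 m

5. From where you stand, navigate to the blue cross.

turn right 137°, forward 2.9 m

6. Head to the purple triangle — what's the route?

turn left 30°, forward 6.2 m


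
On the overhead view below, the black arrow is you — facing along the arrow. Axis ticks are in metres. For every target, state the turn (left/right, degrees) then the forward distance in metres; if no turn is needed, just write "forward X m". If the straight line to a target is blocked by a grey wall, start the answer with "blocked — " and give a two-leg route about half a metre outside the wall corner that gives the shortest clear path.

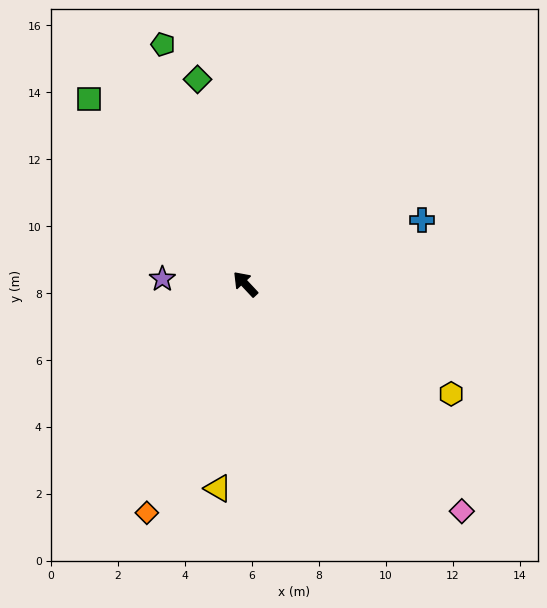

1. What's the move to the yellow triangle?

turn left 129°, forward 6.2 m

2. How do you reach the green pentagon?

turn right 24°, forward 7.6 m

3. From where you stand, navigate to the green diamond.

turn right 30°, forward 6.3 m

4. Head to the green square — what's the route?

turn right 3°, forward 7.3 m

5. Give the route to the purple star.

turn left 43°, forward 2.5 m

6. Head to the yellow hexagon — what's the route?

turn right 161°, forward 7.0 m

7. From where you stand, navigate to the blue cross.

turn right 113°, forward 5.6 m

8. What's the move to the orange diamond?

turn left 114°, forward 7.4 m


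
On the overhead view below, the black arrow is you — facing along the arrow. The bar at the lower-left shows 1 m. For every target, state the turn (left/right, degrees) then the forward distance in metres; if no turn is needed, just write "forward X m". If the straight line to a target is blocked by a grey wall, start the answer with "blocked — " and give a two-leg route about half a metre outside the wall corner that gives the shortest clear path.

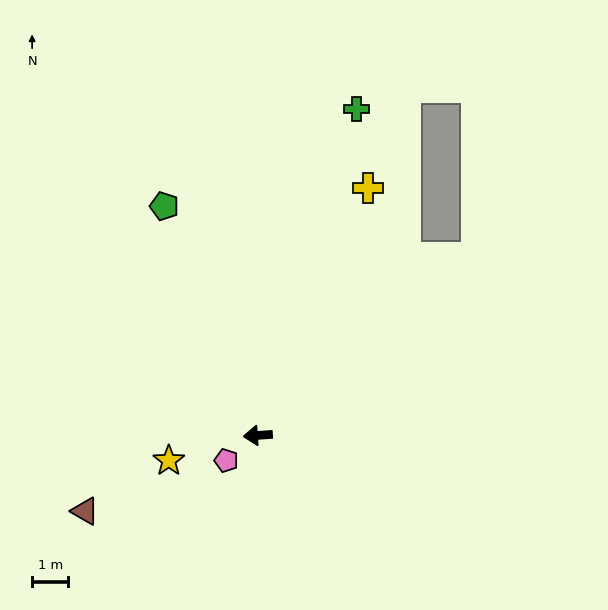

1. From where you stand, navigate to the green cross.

turn right 111°, forward 9.4 m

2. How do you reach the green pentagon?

turn right 72°, forward 6.8 m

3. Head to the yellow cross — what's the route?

turn right 118°, forward 7.5 m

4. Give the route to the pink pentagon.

turn left 34°, forward 1.1 m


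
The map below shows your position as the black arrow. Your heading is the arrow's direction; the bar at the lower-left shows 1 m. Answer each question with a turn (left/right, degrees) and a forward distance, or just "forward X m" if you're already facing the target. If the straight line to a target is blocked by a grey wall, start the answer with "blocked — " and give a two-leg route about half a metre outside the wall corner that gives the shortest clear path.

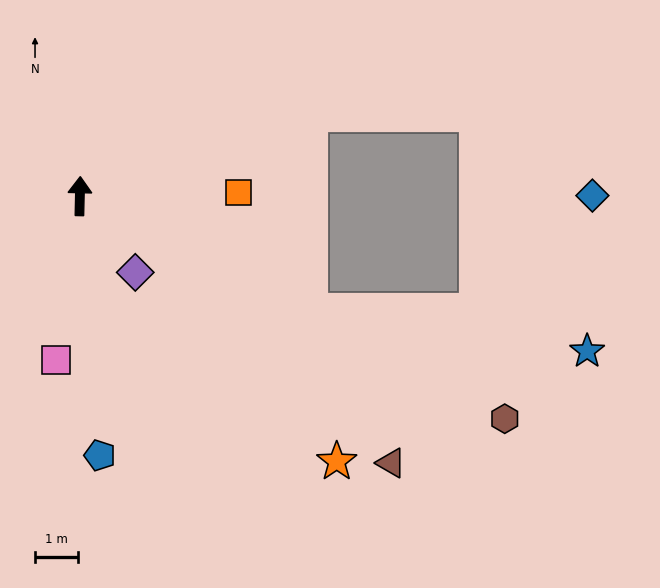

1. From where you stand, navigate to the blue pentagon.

turn right 174°, forward 6.1 m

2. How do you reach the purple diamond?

turn right 143°, forward 2.2 m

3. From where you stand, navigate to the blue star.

blocked — turn right 115°, forward 6.1 m, then turn left 18°, forward 6.6 m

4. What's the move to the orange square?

turn right 87°, forward 3.7 m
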